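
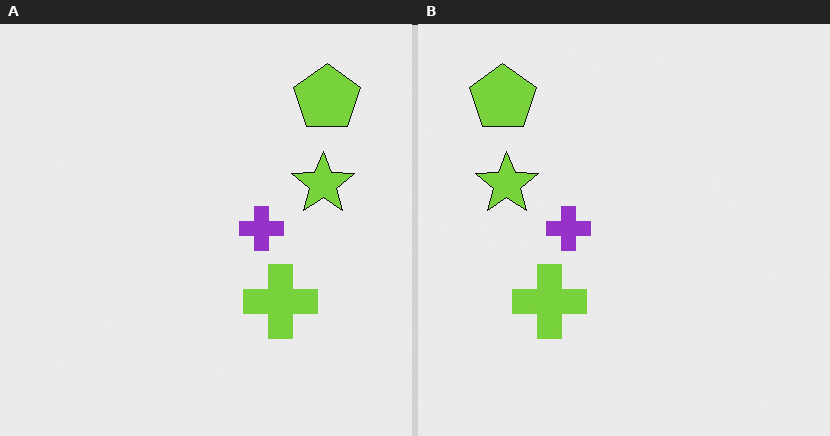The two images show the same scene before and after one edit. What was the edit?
It was flipped horizontally (left ↔ right).

The lime pentagon is in the top-right of the left (A) image and the top-left of the right (B) — shapes on opposite sides of the vertical midline have swapped in a mirror flip.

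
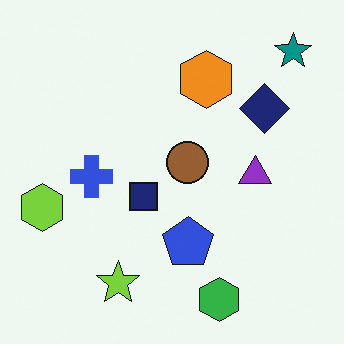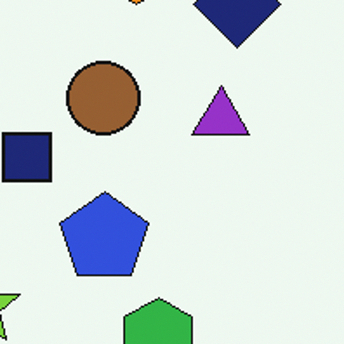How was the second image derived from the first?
The image was cropped to a noticeably smaller region and rescaled.

The visible shapes are larger and the field of view is narrower; shapes near the original edges may be partly or wholly outside the frame — a crop-and-rescale.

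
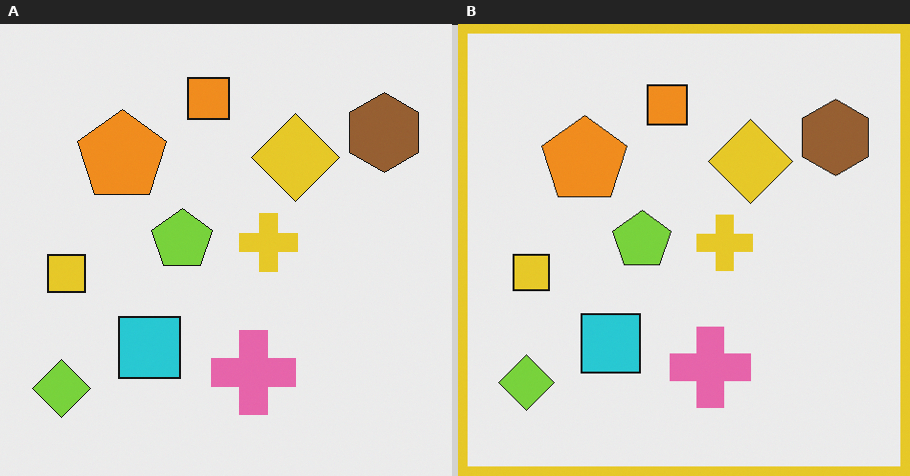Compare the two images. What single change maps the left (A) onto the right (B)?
The right (B) image is the left (A) framed with a yellow border.

A solid yellow frame runs around the edge of the right (B) image, with the content slightly shrunk inside it.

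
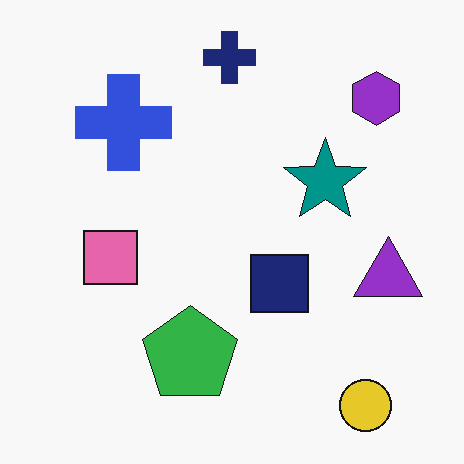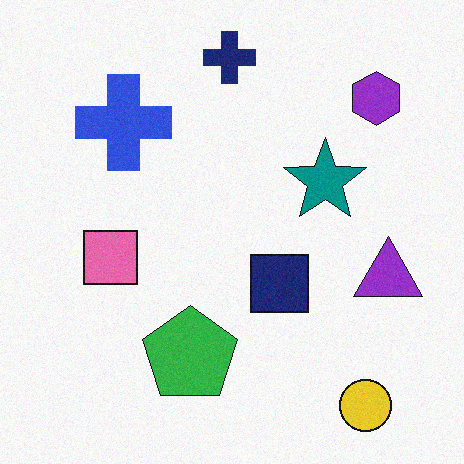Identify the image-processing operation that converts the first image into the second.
The image was degraded with light additive noise.

Random speckle covers the whole image, including the flat background.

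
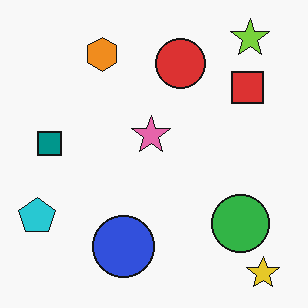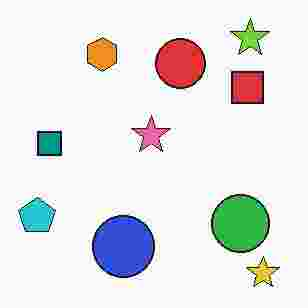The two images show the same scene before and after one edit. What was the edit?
This is the original image degraded with heavy JPEG compression.

Blocky 8×8 compression artifacts appear around shape edges and the flat background shows ringing — characteristic JPEG degradation.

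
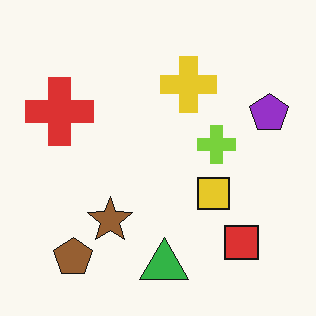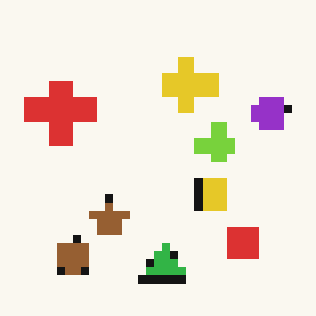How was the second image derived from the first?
The transformation is: moderately pixelated.

Shapes are reduced to large square blocks; fine edges and outlines are lost — a downscale-then-upscale (mosaic) effect.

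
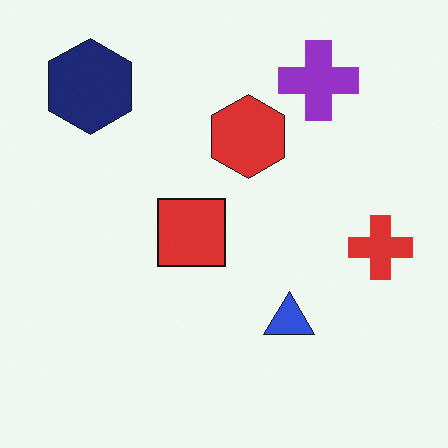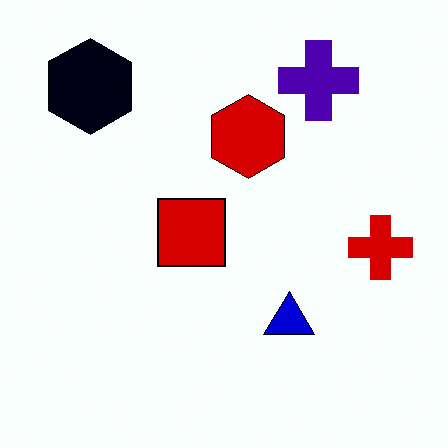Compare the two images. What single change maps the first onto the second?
It was given much higher contrast.

Tones are pushed away from mid-grey across the whole image — a global contrast change.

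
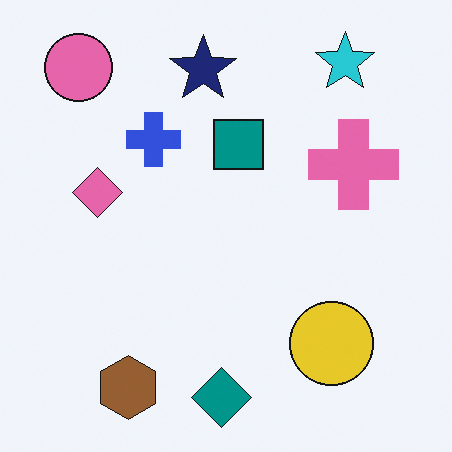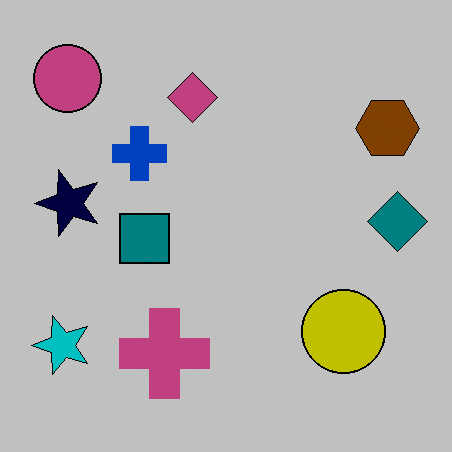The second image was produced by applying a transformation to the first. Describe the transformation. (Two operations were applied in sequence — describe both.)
This is the original image transposed (reflected across the top-left ↔ bottom-right diagonal), then heavily posterized to just a handful of flat colors.

Shapes have swapped their row and column positions — what was in the top-right is now in the bottom-left — a diagonal reflection. Each flat color has snapped to a coarser quantized level — most visibly, the near-white background has dropped to a flat grey.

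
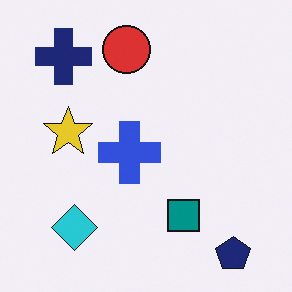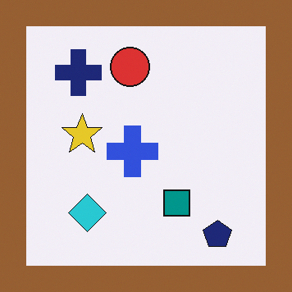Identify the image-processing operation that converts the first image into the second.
The second image is the first framed with a brown border.

A solid brown frame runs around the edge of the second image, with the content slightly shrunk inside it.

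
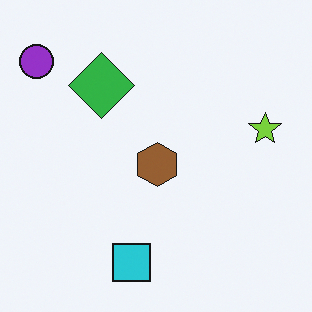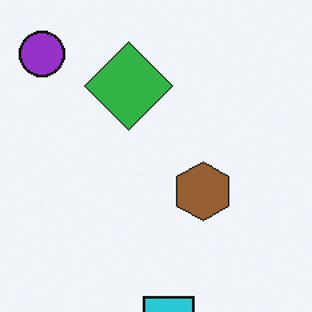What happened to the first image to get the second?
Cropped to a modestly smaller region and rescaled.

The visible shapes are larger and the field of view is narrower; shapes near the original edges may be partly or wholly outside the frame — a crop-and-rescale.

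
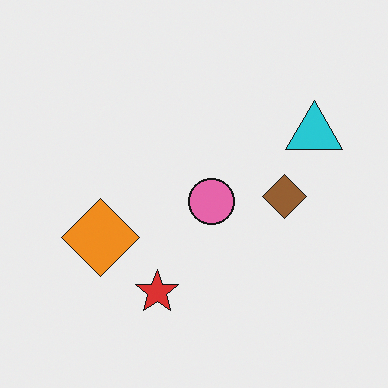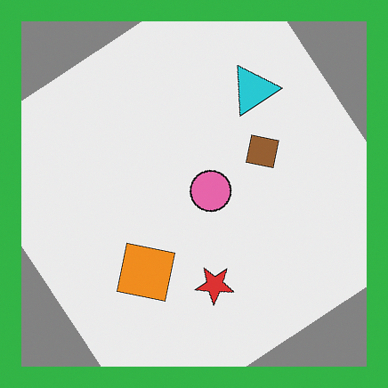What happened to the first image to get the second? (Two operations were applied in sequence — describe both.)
The second image is the first rotated counter-clockwise by a large amount — several tens of degrees, then framed with a green border.

Every shape is tilted by the same angle and the image corners show triangular fill wedges — a whole-image rotation by a non-right angle. A solid green frame runs around the edge of the second image, with the content slightly shrunk inside it.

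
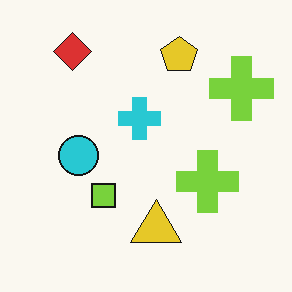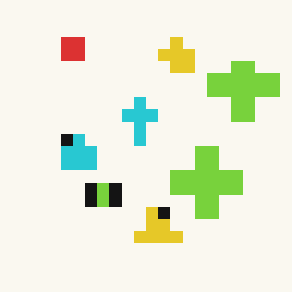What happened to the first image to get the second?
Heavily pixelated into large blocks.

Shapes are reduced to large square blocks; fine edges and outlines are lost — a downscale-then-upscale (mosaic) effect.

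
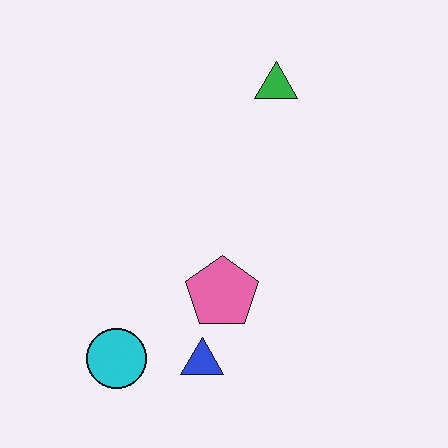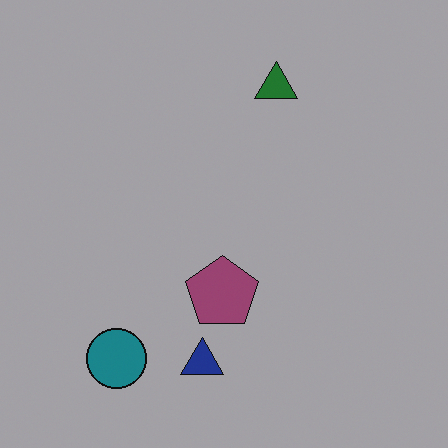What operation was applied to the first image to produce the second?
The image was noticeably darkened.

Every pixel — background and shapes alike — is uniformly darkened.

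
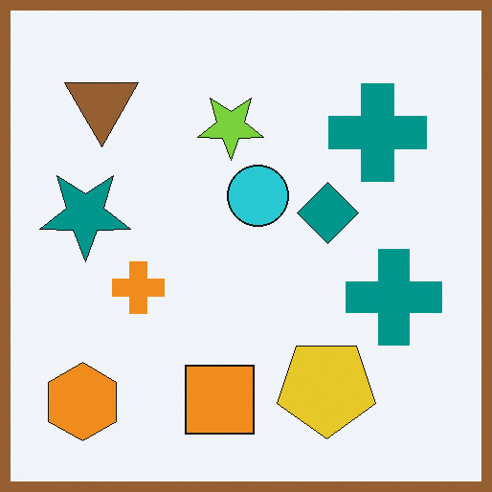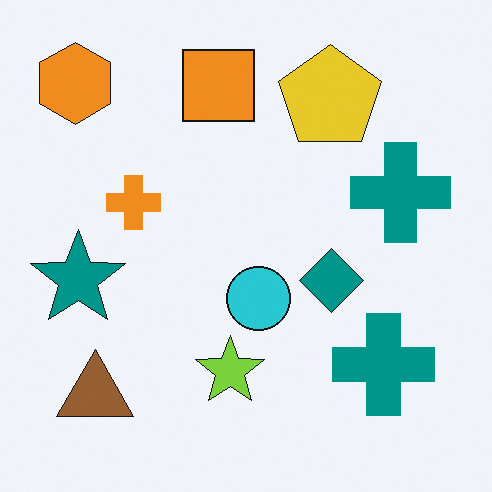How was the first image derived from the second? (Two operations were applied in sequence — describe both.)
Flipped vertically (top ↔ bottom), then framed with a brown border.

The orange hexagon is in the top-left of the second image and the bottom-left of the first — shapes on opposite sides of the horizontal midline have swapped in a mirror flip. A solid brown frame runs around the edge of the first image, with the content slightly shrunk inside it.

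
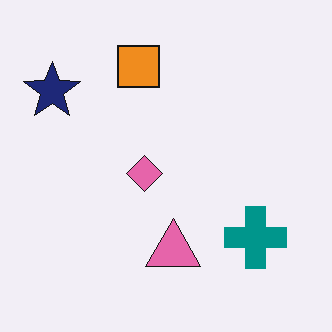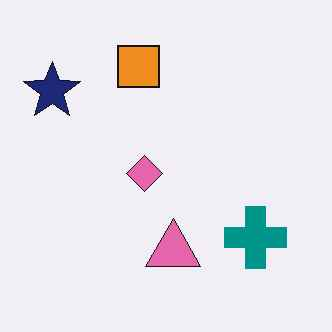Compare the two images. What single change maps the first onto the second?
The image was given moderate JPEG compression.

Blocky 8×8 compression artifacts appear around shape edges and the flat background shows ringing — characteristic JPEG degradation.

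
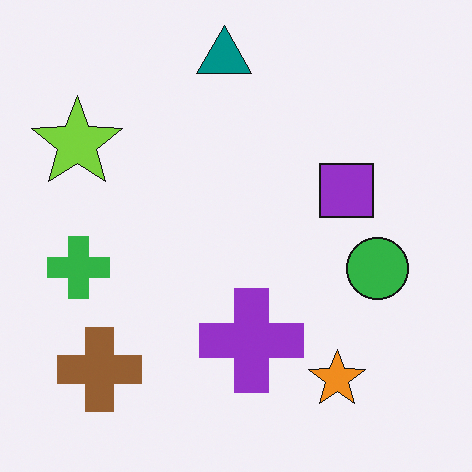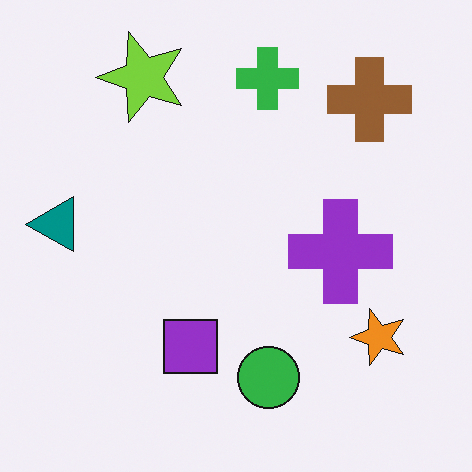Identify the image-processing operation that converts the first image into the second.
This is the original image transposed (reflected across the top-left ↔ bottom-right diagonal).

Shapes have swapped their row and column positions — what was in the top-right is now in the bottom-left — a diagonal reflection.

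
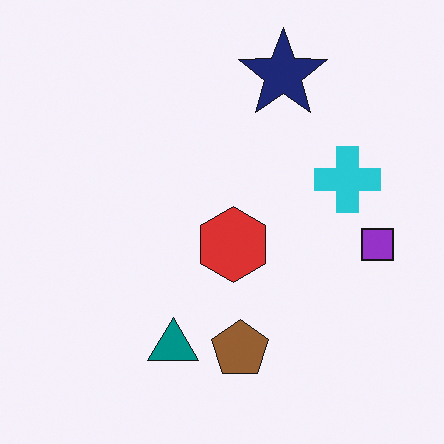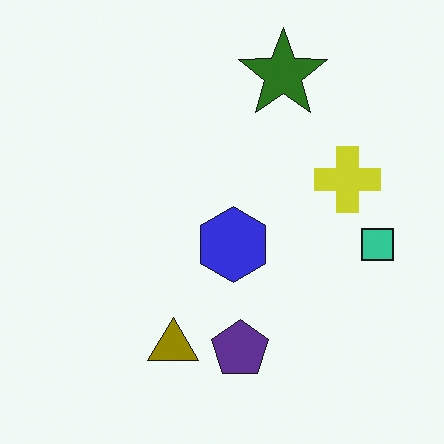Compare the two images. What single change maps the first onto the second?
It was hue-shifted through roughly half the color wheel.

Every shape's color has rotated by the same amount around the hue wheel — a uniform hue shift.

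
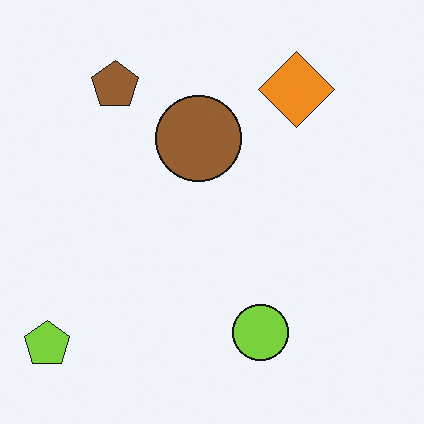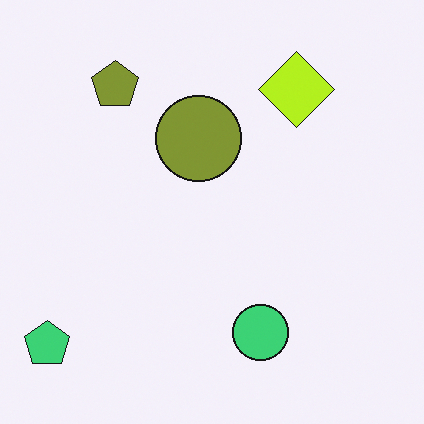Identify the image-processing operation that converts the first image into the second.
The image was hue-shifted slightly.

Every shape's color has rotated by the same amount around the hue wheel — a uniform hue shift.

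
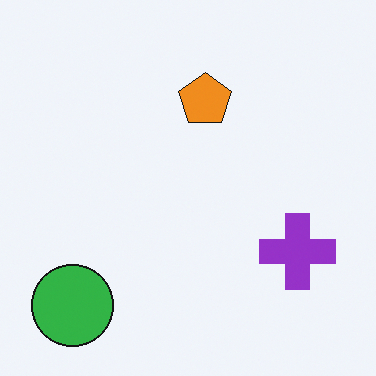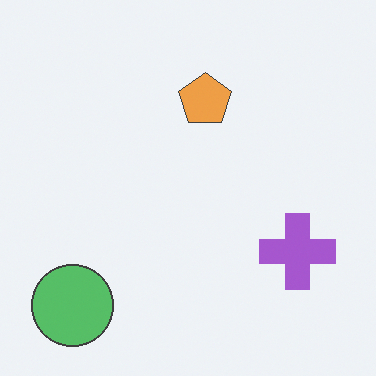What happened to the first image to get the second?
This is the original image given slightly reduced contrast.

Tones are pushed toward mid-grey across the whole image — a global contrast change.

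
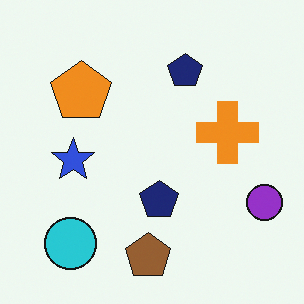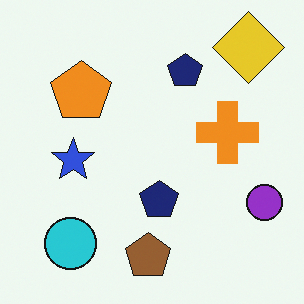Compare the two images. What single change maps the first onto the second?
This is the original image overlaid with an additional yellow diamond.

A yellow diamond appears in the second image that is absent from the first.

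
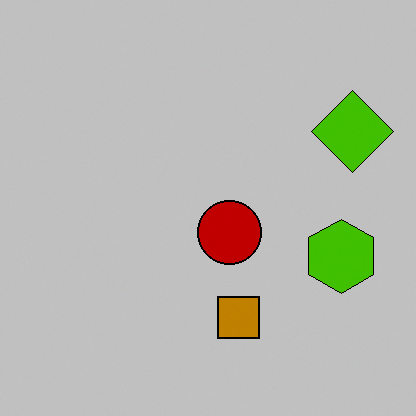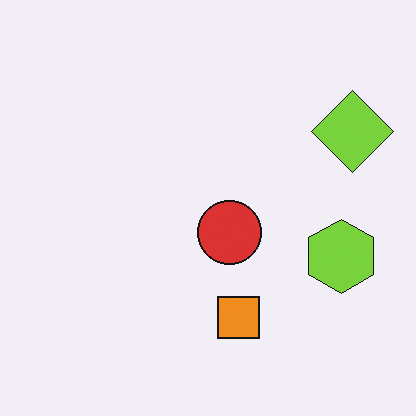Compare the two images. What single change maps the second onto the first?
The first image is the second aggressively posterized.

Each flat color has snapped to a coarser quantized level — most visibly, the near-white background has dropped to a flat grey.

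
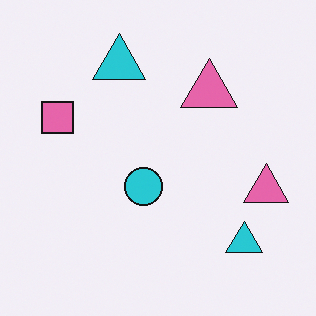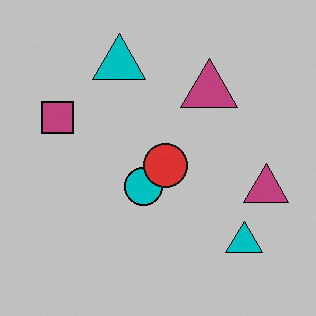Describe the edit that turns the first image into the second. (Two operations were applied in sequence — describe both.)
It was heavily posterized to just a handful of flat colors, then overlaid with an additional red circle.

Each flat color has snapped to a coarser quantized level — most visibly, the near-white background has dropped to a flat grey. A red circle appears in the second image that is absent from the first.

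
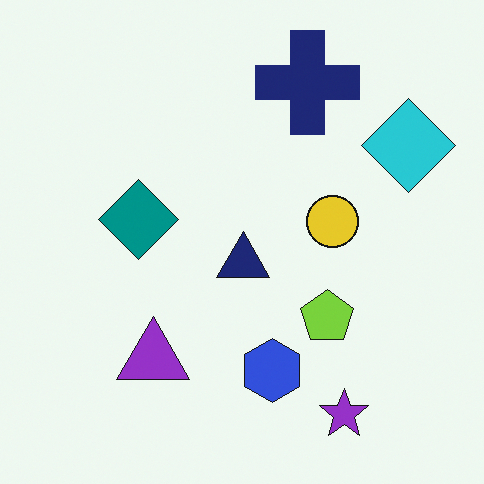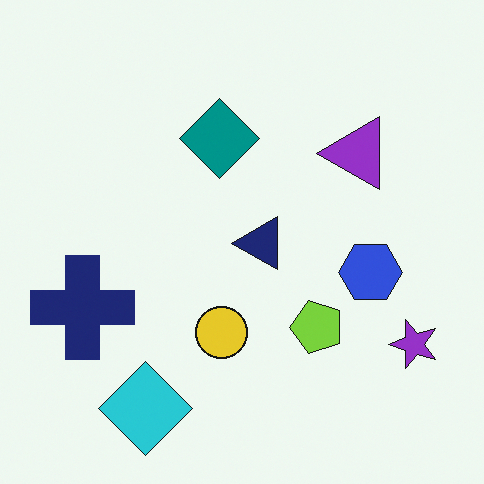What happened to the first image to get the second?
The image was transposed (reflected across the top-left ↔ bottom-right diagonal).

Shapes have swapped their row and column positions — what was in the top-right is now in the bottom-left — a diagonal reflection.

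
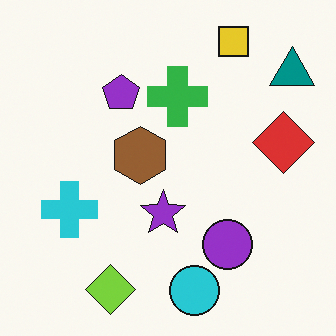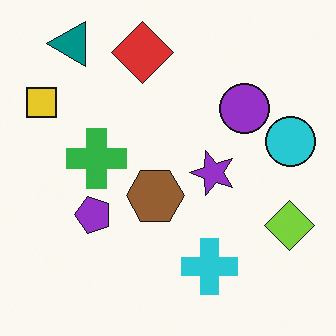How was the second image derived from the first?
The image was rotated 90° counter-clockwise.

The teal triangle sits in the top-right of the first image and the top-left of the second — consistent with a whole-image 90° counter-clockwise rotation.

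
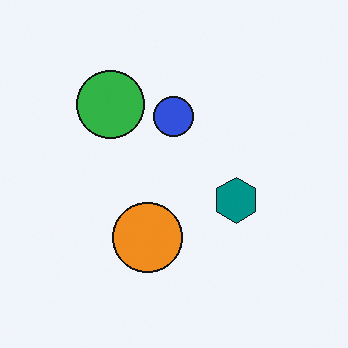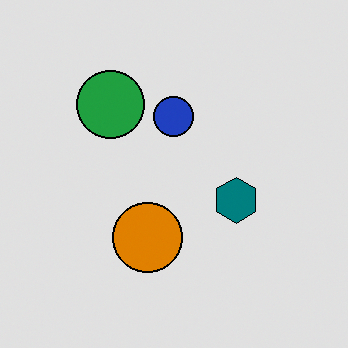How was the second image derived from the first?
The image was moderately posterized.

Each flat color has snapped to a coarser quantized level — most visibly, the near-white background has dropped to a flat grey.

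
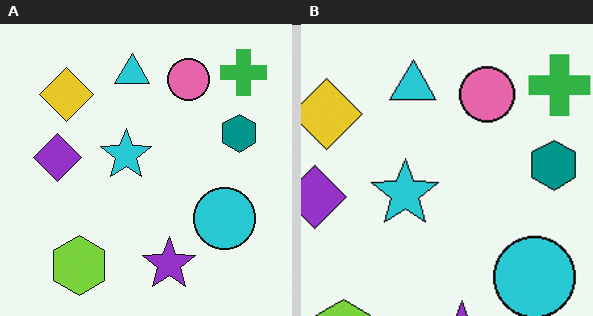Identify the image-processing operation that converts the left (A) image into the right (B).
It was cropped slightly and scaled back up.

The visible shapes are larger and the field of view is narrower; shapes near the original edges may be partly or wholly outside the frame — a crop-and-rescale.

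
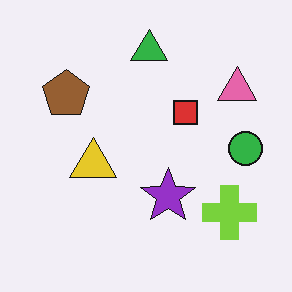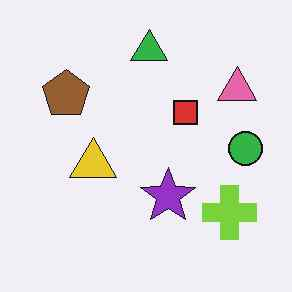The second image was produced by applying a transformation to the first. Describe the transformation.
The second image is the first JPEG-compressed with visible artifacts.

Blocky 8×8 compression artifacts appear around shape edges and the flat background shows ringing — characteristic JPEG degradation.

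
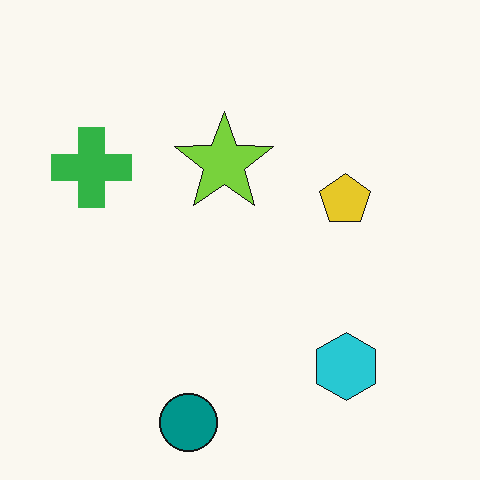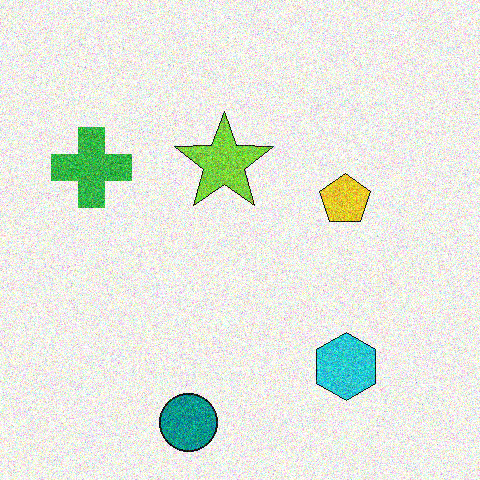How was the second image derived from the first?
It was degraded with heavy additive noise.

Random speckle covers the whole image, including the flat background.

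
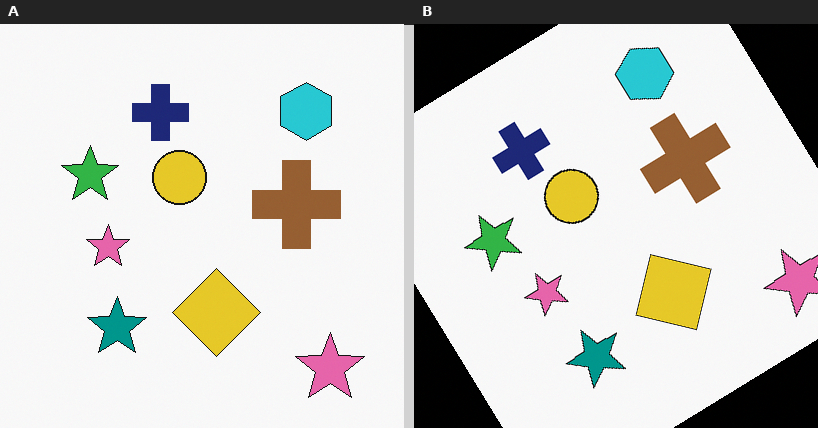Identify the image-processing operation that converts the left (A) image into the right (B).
It was rotated counter-clockwise by a large amount — several tens of degrees.

Every shape is tilted by the same angle and the image corners show triangular fill wedges — a whole-image rotation by a non-right angle.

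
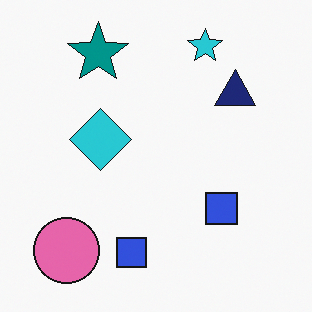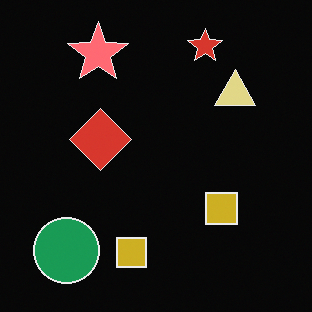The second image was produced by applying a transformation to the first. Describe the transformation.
The transformation is: color-inverted (negative).

The light background has become dark and every shape's color is its complement — a photographic negative.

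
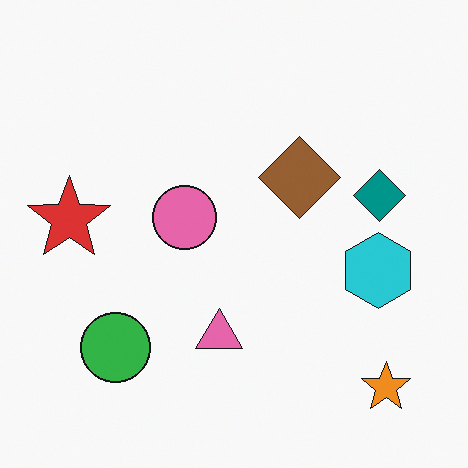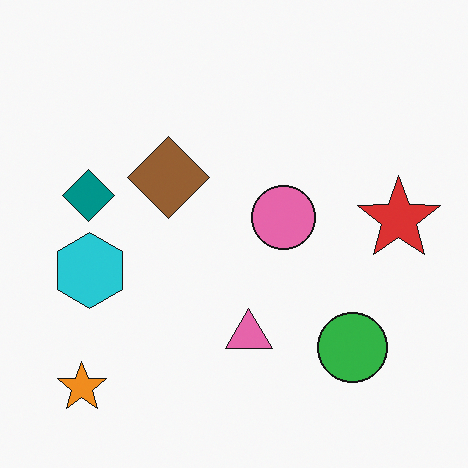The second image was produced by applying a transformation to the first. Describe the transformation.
The transformation is: flipped horizontally (left ↔ right).

The red star is in the left of the first image and the right of the second — shapes on opposite sides of the vertical midline have swapped in a mirror flip.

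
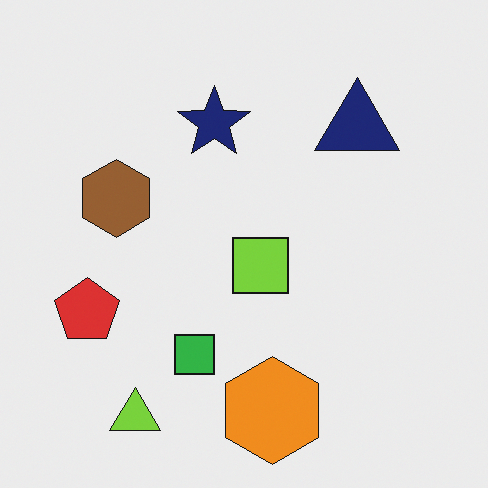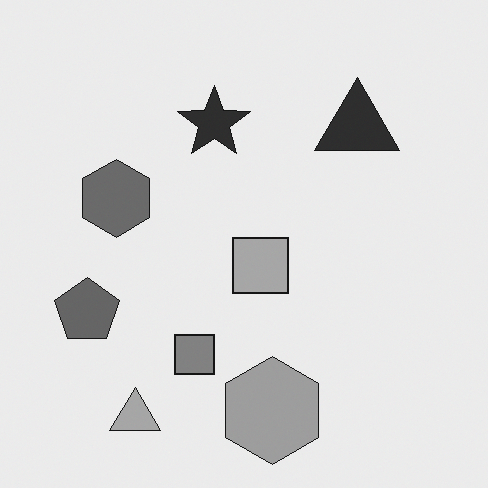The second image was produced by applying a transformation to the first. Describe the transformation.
The second image is the first converted to grayscale.

All color is removed — every shape is now a shade of grey.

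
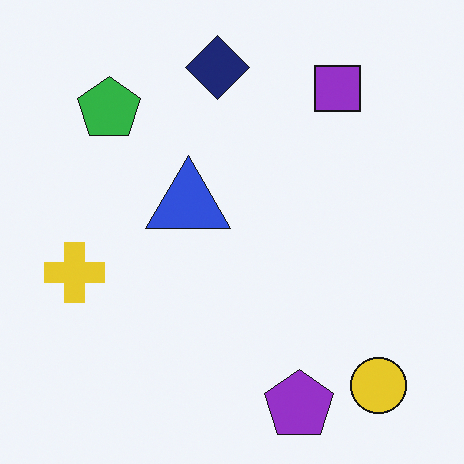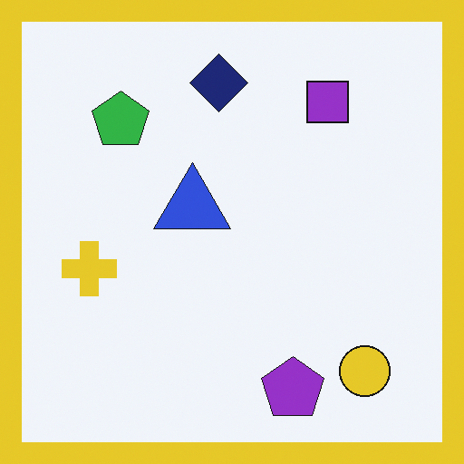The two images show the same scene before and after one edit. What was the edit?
The transformation is: framed with a yellow border.

A solid yellow frame runs around the edge of the second image, with the content slightly shrunk inside it.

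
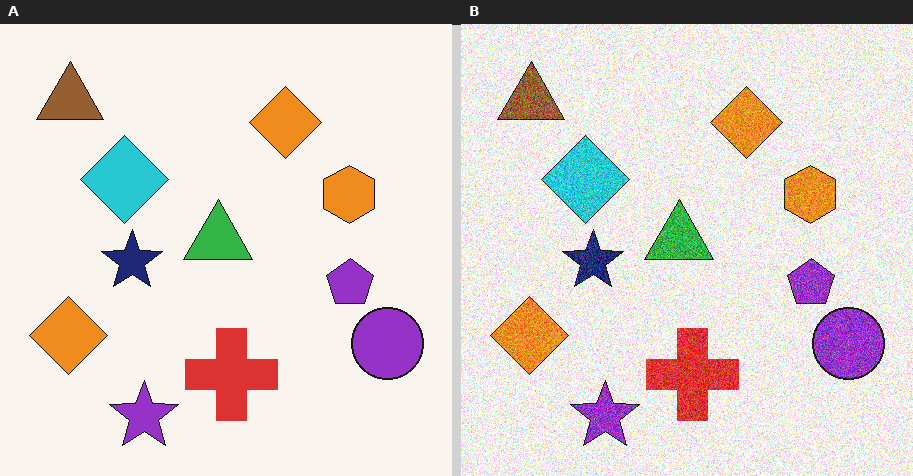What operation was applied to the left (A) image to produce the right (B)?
It was degraded with a thick layer of grain.

Random speckle covers the whole image, including the flat background.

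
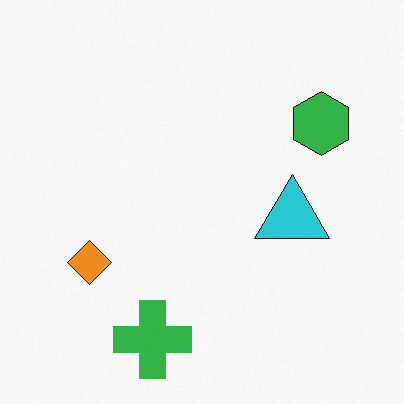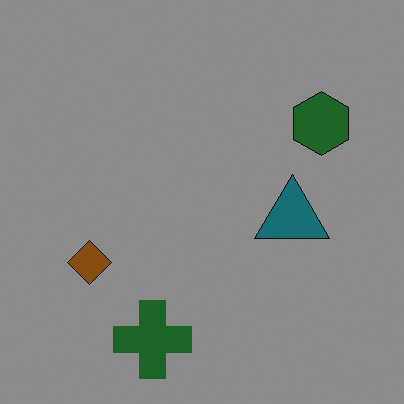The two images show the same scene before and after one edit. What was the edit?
Substantially darkened.

Every pixel — background and shapes alike — is uniformly darkened.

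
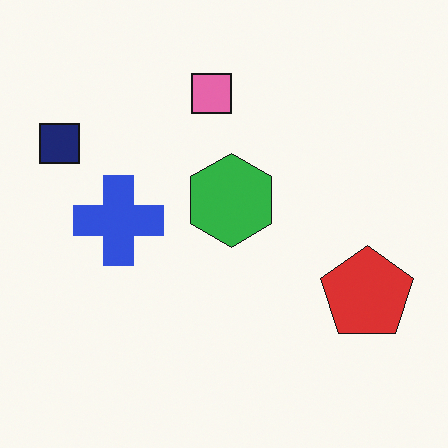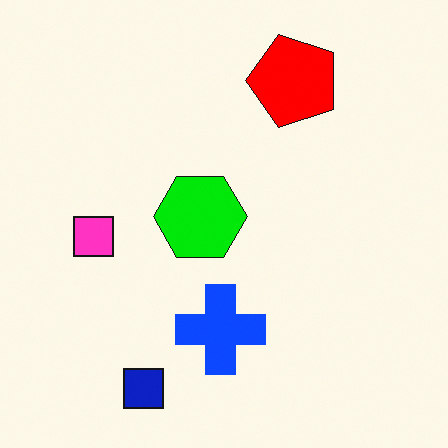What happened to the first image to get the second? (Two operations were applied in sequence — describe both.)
The second image is the first heavily oversaturated, then rotated 90° counter-clockwise.

All colors are more vivid — a global saturation change. The navy square sits in the top-left of the first image and the bottom-left of the second — consistent with a whole-image 90° counter-clockwise rotation.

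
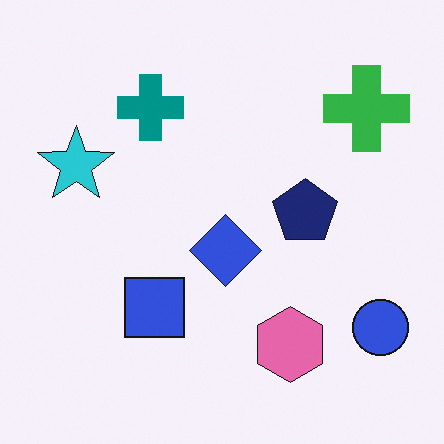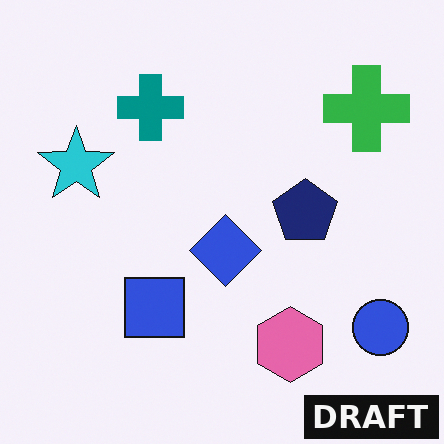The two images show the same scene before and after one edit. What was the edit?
The second image is the first watermarked with the text "DRAFT" in the lower-right corner.

A dark label reading "DRAFT" appears in the lower-right corner.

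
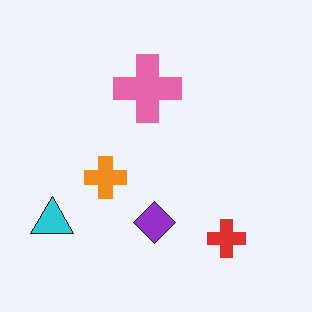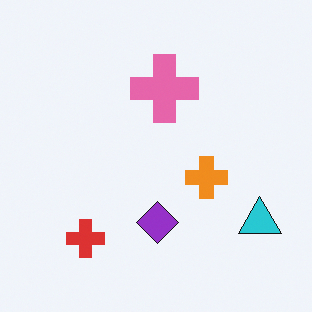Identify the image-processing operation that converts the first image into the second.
The second image is the first flipped horizontally (left ↔ right).

The cyan triangle is in the bottom-left of the first image and the bottom-right of the second — shapes on opposite sides of the vertical midline have swapped in a mirror flip.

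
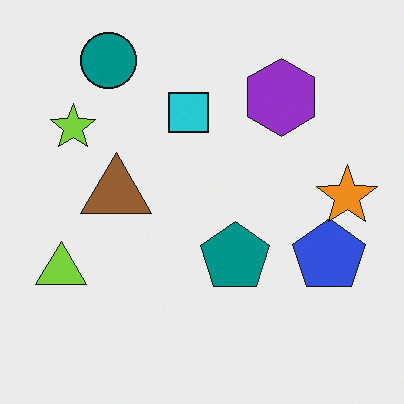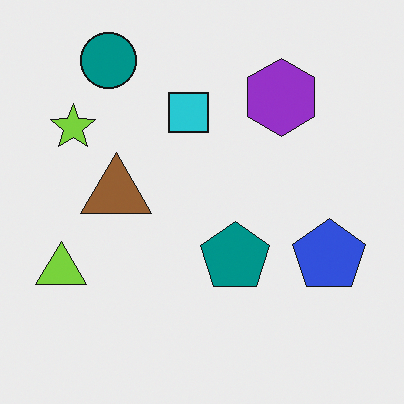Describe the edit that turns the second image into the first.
It was overlaid with an additional orange star.

An orange star appears in the first image that is absent from the second.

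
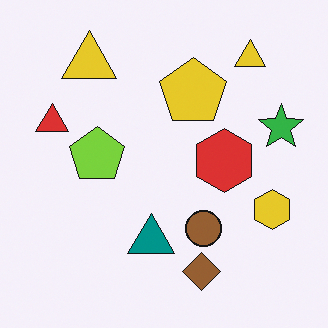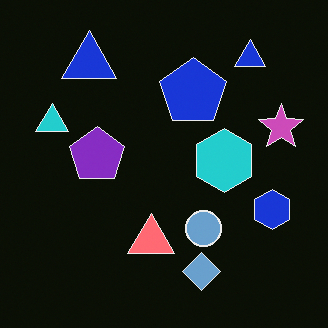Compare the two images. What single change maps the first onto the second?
Color-inverted (negative).

The light background has become dark and every shape's color is its complement — a photographic negative.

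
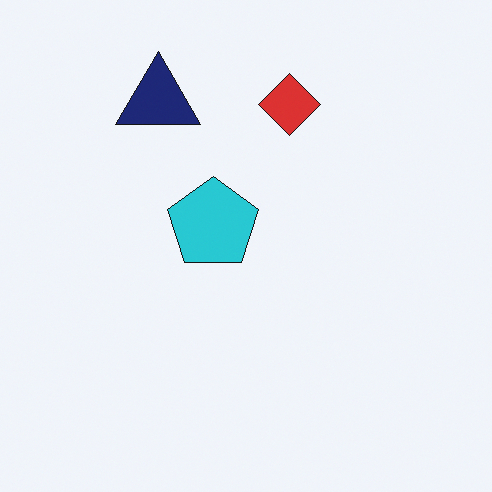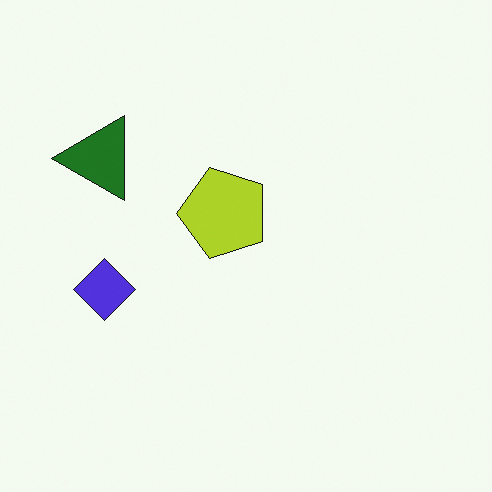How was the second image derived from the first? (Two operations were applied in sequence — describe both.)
The image was hue-shifted by a large amount, then transposed (reflected across the top-left ↔ bottom-right diagonal).

Every shape's color has rotated by the same amount around the hue wheel — a uniform hue shift. Shapes have swapped their row and column positions — what was in the top-right is now in the bottom-left — a diagonal reflection.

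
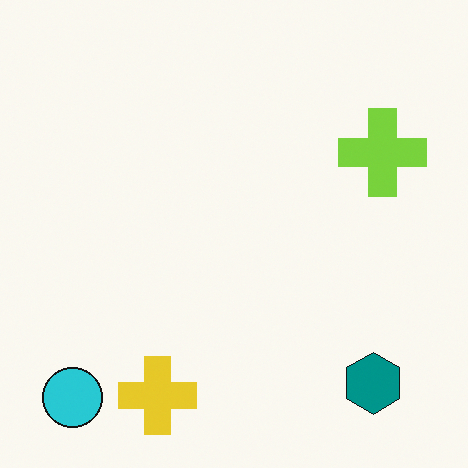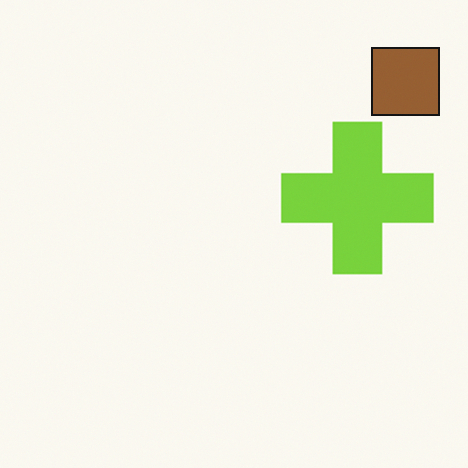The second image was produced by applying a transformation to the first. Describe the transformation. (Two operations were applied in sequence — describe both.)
The second image is the first cropped to a noticeably smaller region and rescaled, then overlaid with an additional brown square.

The visible shapes are larger and the field of view is narrower; shapes near the original edges may be partly or wholly outside the frame — a crop-and-rescale. A brown square appears in the second image that is absent from the first.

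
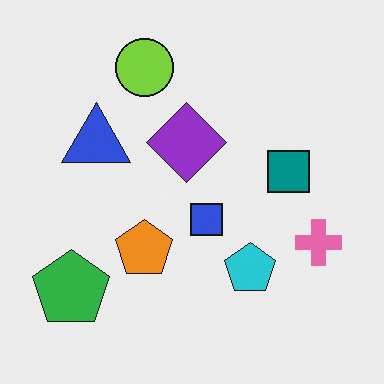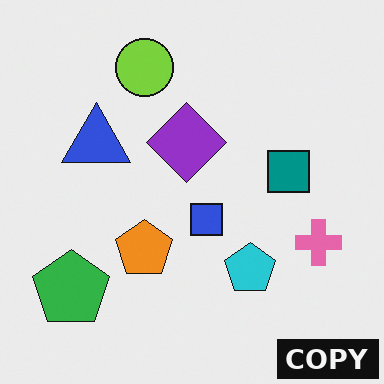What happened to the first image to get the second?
The transformation is: watermarked with the text "COPY" in the lower-right corner.

A dark label reading "COPY" appears in the lower-right corner.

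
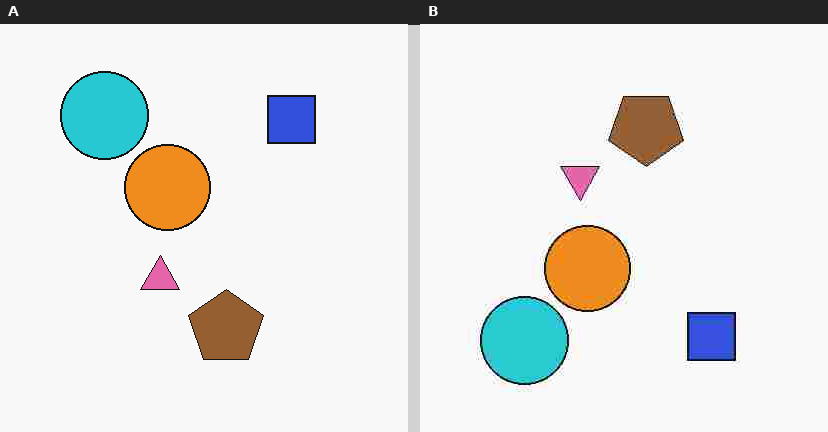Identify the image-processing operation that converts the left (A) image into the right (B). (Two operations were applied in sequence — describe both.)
The right (B) image is the left (A) flipped vertically (top ↔ bottom), then degraded with heavy JPEG compression.

The cyan circle is in the top-left of the left (A) image and the bottom-left of the right (B) — shapes on opposite sides of the horizontal midline have swapped in a mirror flip. Blocky 8×8 compression artifacts appear around shape edges and the flat background shows ringing — characteristic JPEG degradation.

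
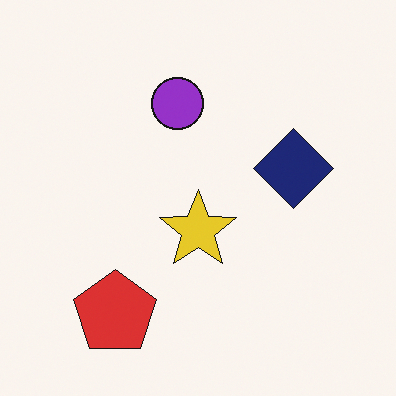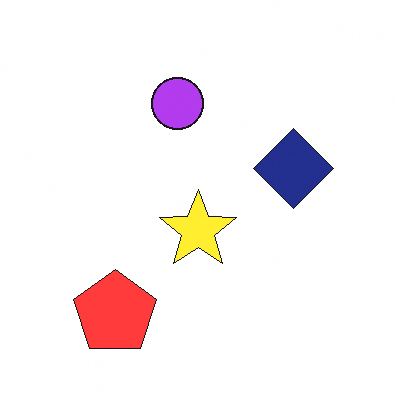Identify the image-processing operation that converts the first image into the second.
The image was slightly brightened.

Every pixel — background and shapes alike — is uniformly brightened.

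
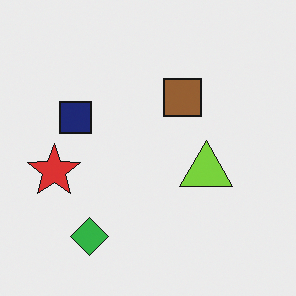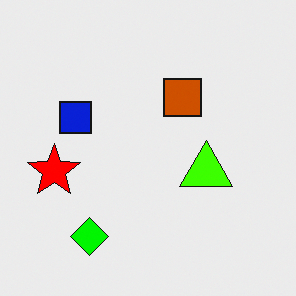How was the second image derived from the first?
It was heavily oversaturated.

All colors are more vivid — a global saturation change.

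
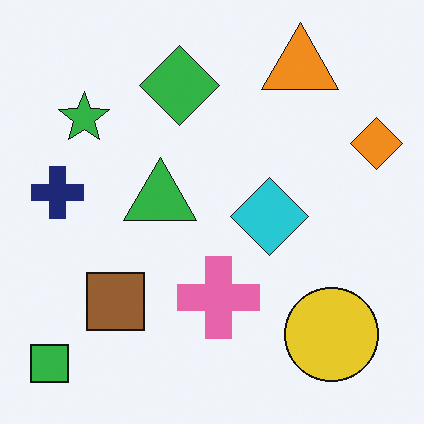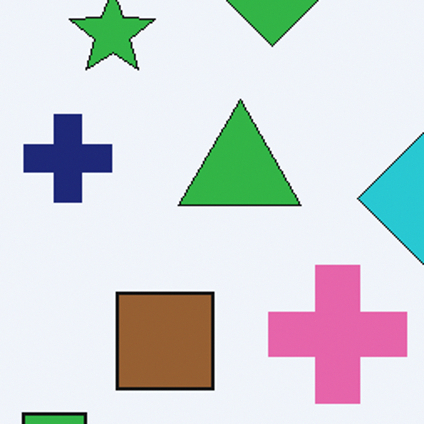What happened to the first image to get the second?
Cropped tightly and scaled back up.

The visible shapes are larger and the field of view is narrower; shapes near the original edges may be partly or wholly outside the frame — a crop-and-rescale.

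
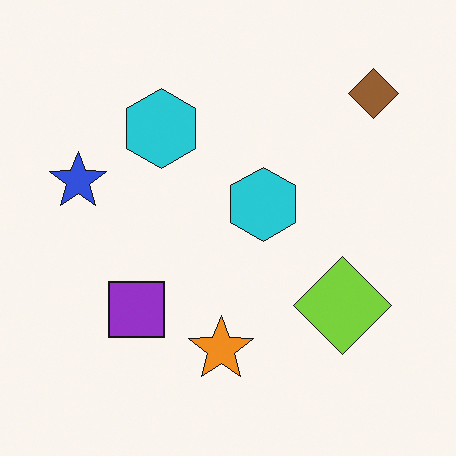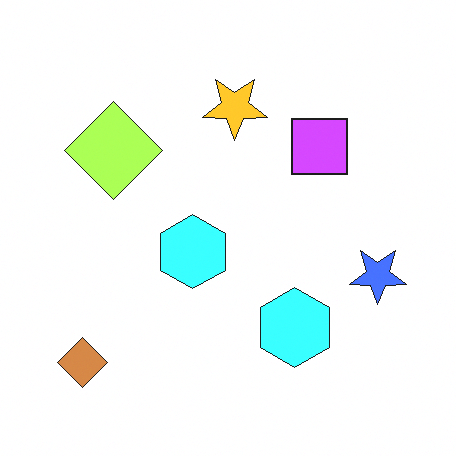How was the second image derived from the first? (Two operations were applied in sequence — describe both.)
It was substantially brightened, then rotated 180°.

Every pixel — background and shapes alike — is uniformly brightened. The brown diamond sits in the top-right of the first image and the bottom-left of the second — consistent with a whole-image 180° rotation.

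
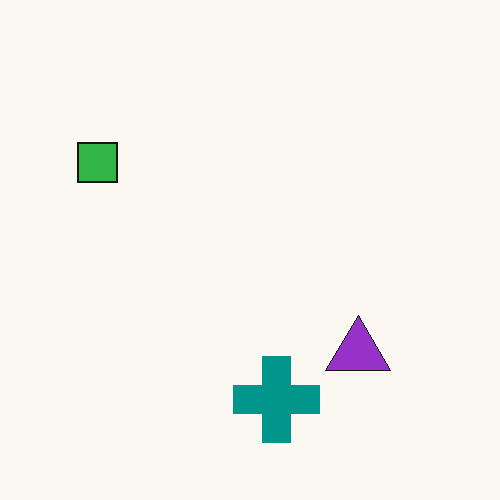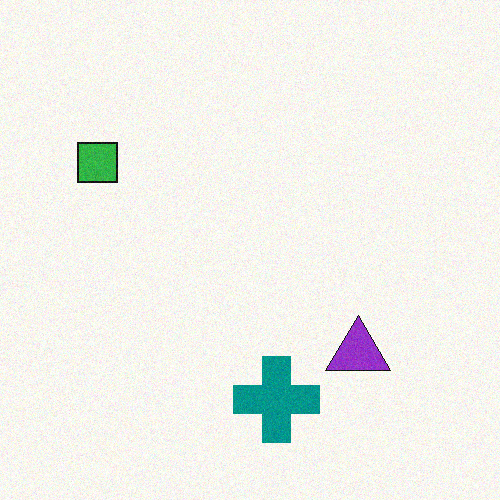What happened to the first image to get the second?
This is the original image degraded with subtle gaussian noise.

Random speckle covers the whole image, including the flat background.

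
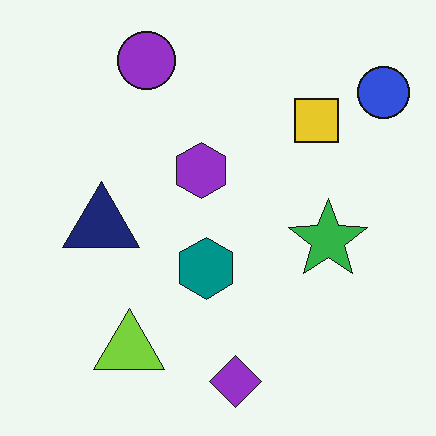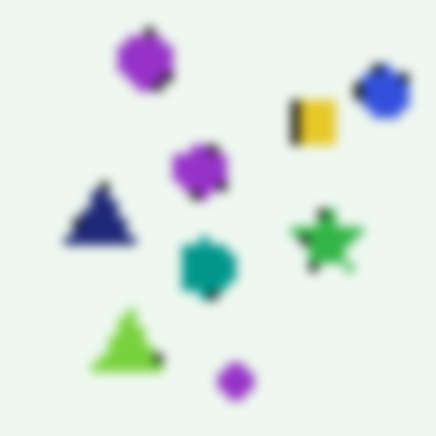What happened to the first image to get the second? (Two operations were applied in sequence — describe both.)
The transformation is: heavily pixelated into large blocks, then strongly gaussian-blurred.

Shapes are reduced to large square blocks; fine edges and outlines are lost — a downscale-then-upscale (mosaic) effect. Shape edges and outlines are uniformly softened across the whole image.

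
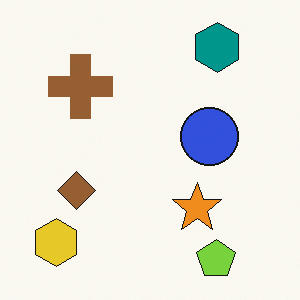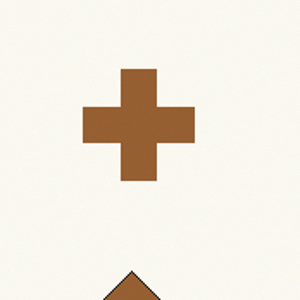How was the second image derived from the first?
It was cropped to a noticeably smaller region and rescaled.

The visible shapes are larger and the field of view is narrower; shapes near the original edges may be partly or wholly outside the frame — a crop-and-rescale.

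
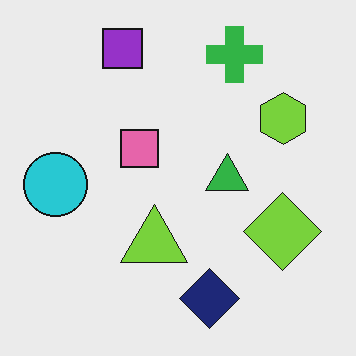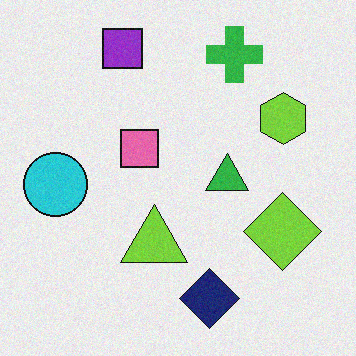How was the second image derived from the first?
Degraded with light additive noise.

Random speckle covers the whole image, including the flat background.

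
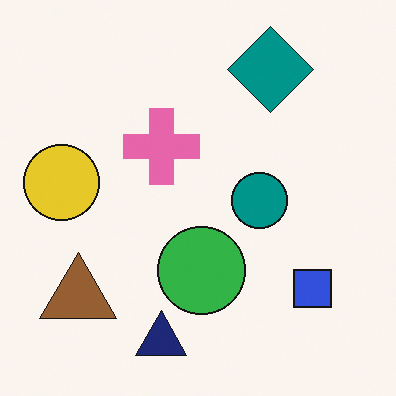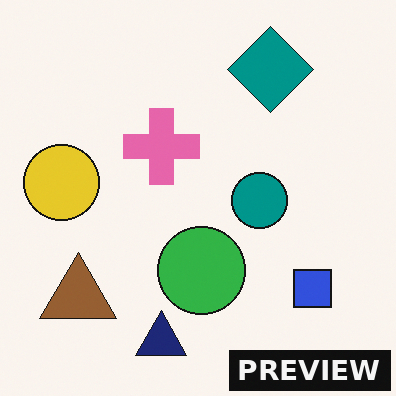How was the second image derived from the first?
The second image is the first watermarked with the text "PREVIEW" in the lower-right corner.

A dark label reading "PREVIEW" appears in the lower-right corner.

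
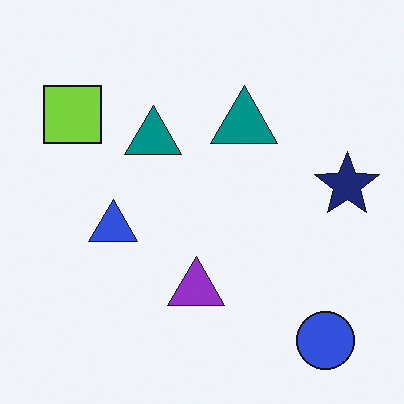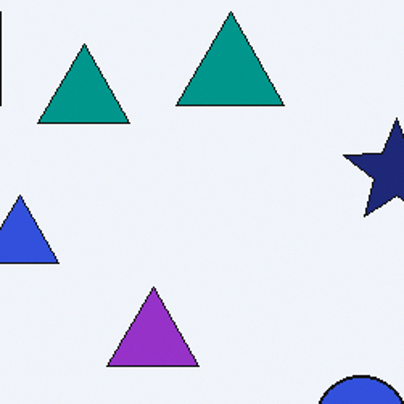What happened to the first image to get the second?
It was cropped to a modestly smaller region and rescaled.

The visible shapes are larger and the field of view is narrower; shapes near the original edges may be partly or wholly outside the frame — a crop-and-rescale.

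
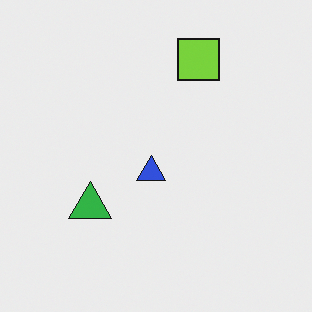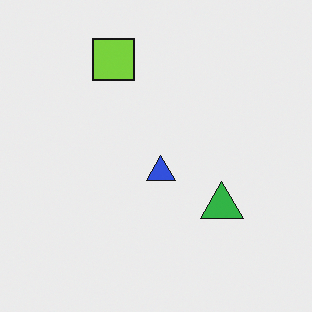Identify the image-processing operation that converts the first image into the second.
The transformation is: flipped horizontally (left ↔ right).

The green triangle is in the left of the first image and the right of the second — shapes on opposite sides of the vertical midline have swapped in a mirror flip.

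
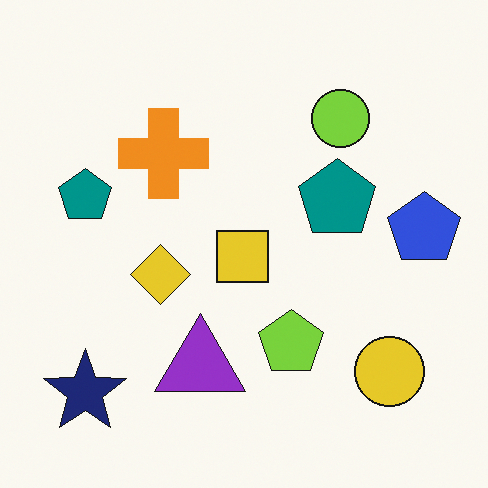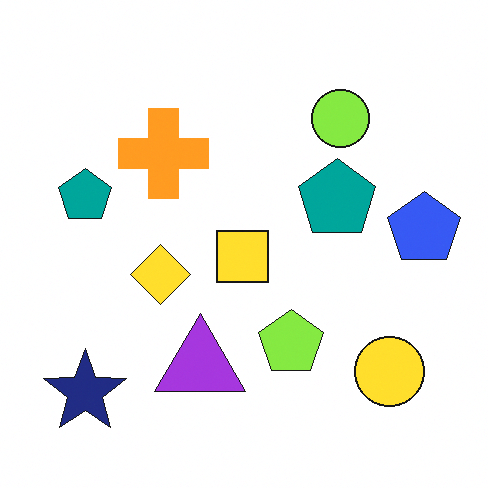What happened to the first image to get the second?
The image was brightened a little.

Every pixel — background and shapes alike — is uniformly brightened.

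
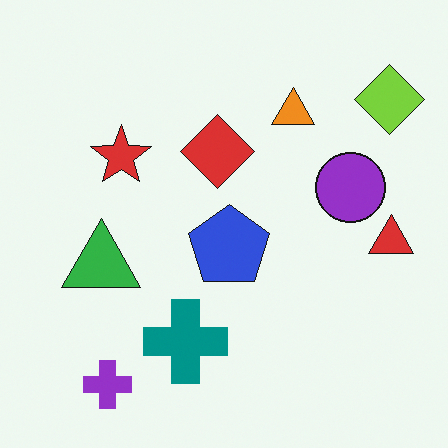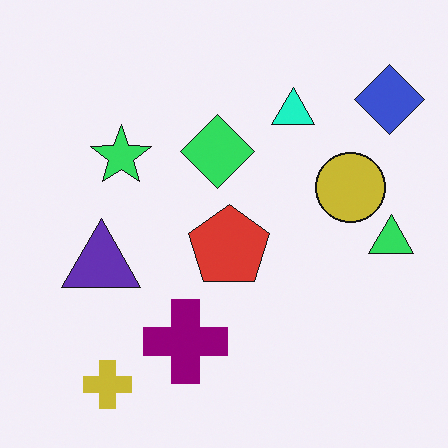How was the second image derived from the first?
The second image is the first hue-shifted noticeably.

Every shape's color has rotated by the same amount around the hue wheel — a uniform hue shift.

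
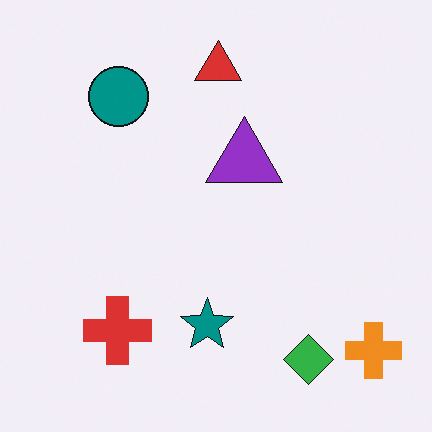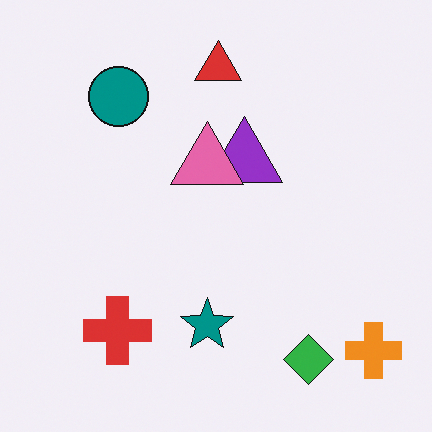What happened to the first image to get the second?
The transformation is: overlaid with an additional pink triangle.

A pink triangle appears in the second image that is absent from the first.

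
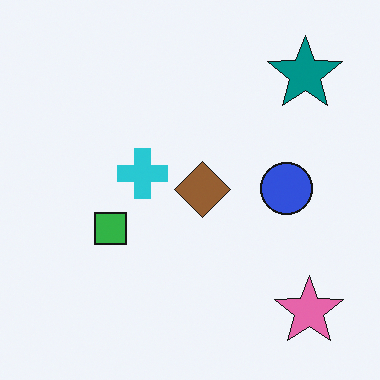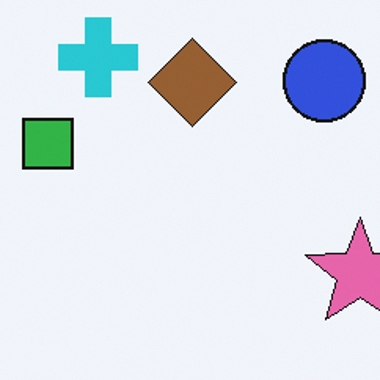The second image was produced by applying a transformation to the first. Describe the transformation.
The image was cropped to a modestly smaller region and rescaled.

The visible shapes are larger and the field of view is narrower; shapes near the original edges may be partly or wholly outside the frame — a crop-and-rescale.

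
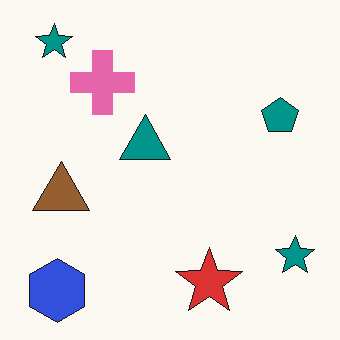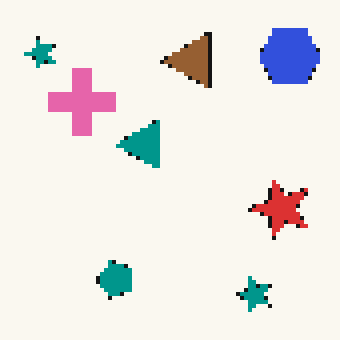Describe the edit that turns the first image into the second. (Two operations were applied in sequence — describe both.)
The transformation is: lightly pixelated (a mild mosaic effect), then transposed (reflected across the top-left ↔ bottom-right diagonal).

Shapes are reduced to large square blocks; fine edges and outlines are lost — a downscale-then-upscale (mosaic) effect. Shapes have swapped their row and column positions — what was in the top-right is now in the bottom-left — a diagonal reflection.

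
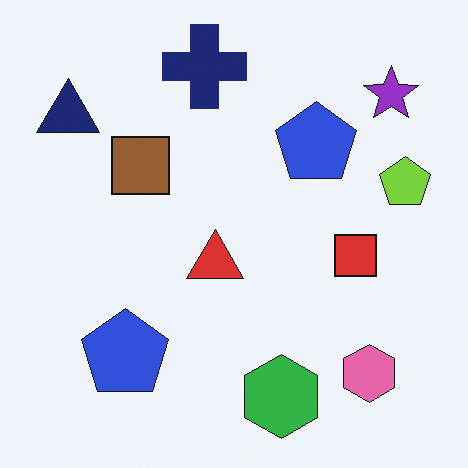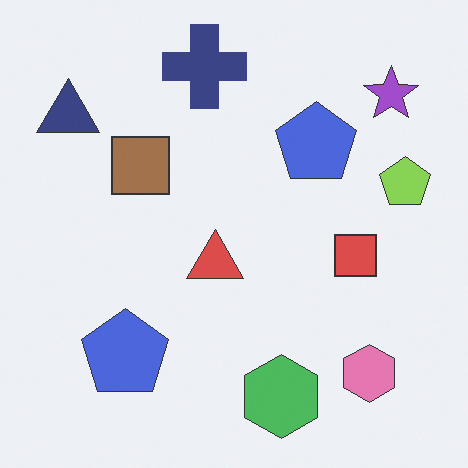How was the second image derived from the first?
The image was given slightly reduced contrast.

Tones are pushed toward mid-grey across the whole image — a global contrast change.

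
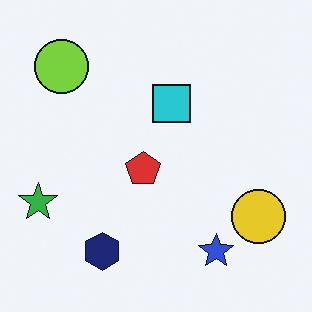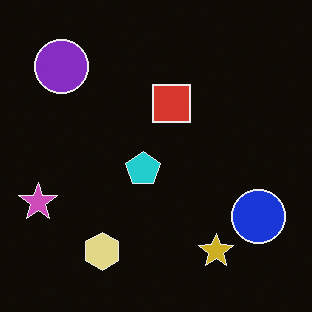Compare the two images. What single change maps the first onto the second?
The second image is the first color-inverted (negative).

The light background has become dark and every shape's color is its complement — a photographic negative.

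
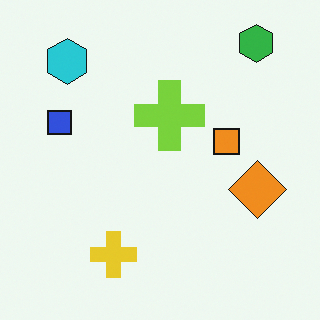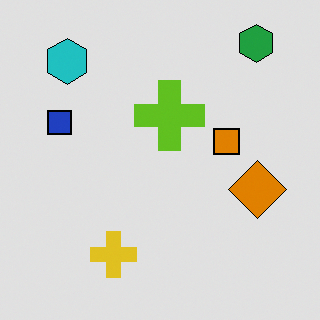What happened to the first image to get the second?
It was posterized to a reduced palette.

Each flat color has snapped to a coarser quantized level — most visibly, the near-white background has dropped to a flat grey.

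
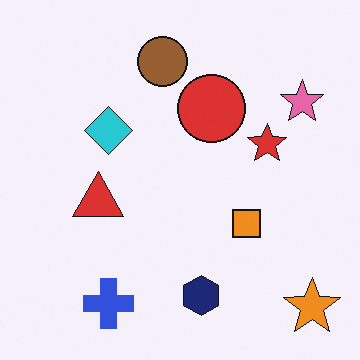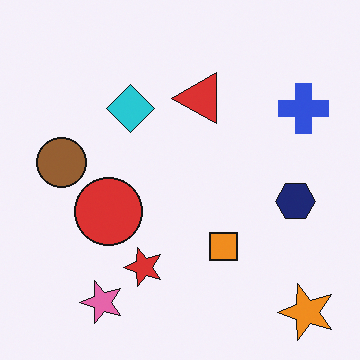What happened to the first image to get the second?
The second image is the first transposed (reflected across the top-left ↔ bottom-right diagonal).

Shapes have swapped their row and column positions — what was in the top-right is now in the bottom-left — a diagonal reflection.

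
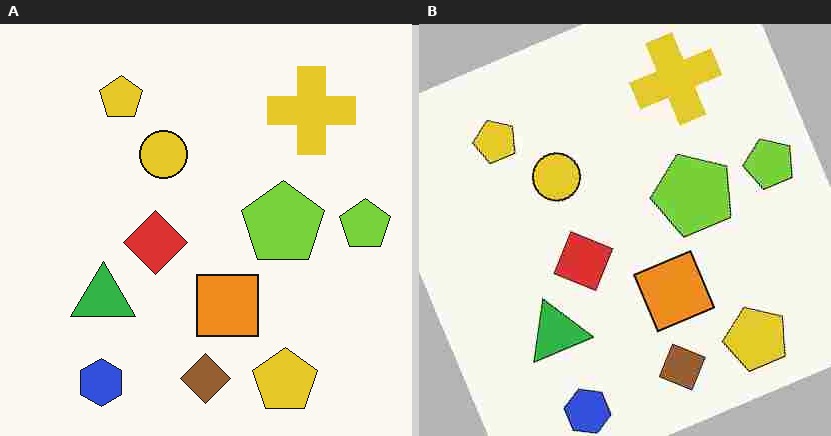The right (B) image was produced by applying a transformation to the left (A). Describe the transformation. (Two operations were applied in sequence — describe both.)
The image was rotated counter-clockwise by a clearly visible amount, then heavily JPEG-compressed with obvious blocking artifacts.

Every shape is tilted by the same angle and the image corners show triangular fill wedges — a whole-image rotation by a non-right angle. Blocky 8×8 compression artifacts appear around shape edges and the flat background shows ringing — characteristic JPEG degradation.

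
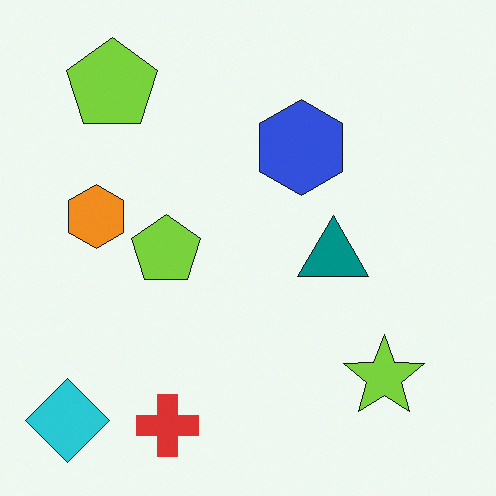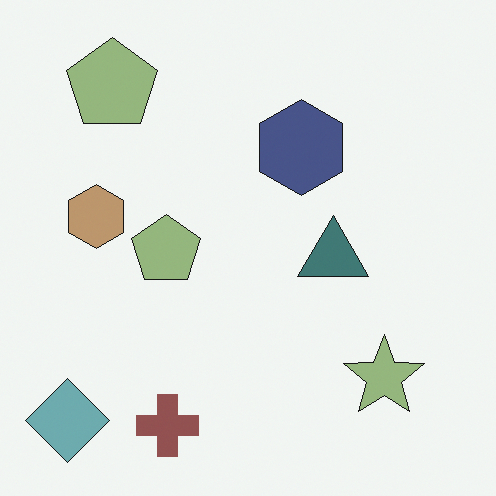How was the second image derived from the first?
The image was heavily desaturated.

All colors are more muted and greyish — a global saturation change.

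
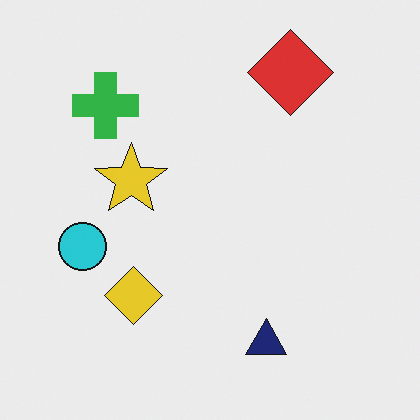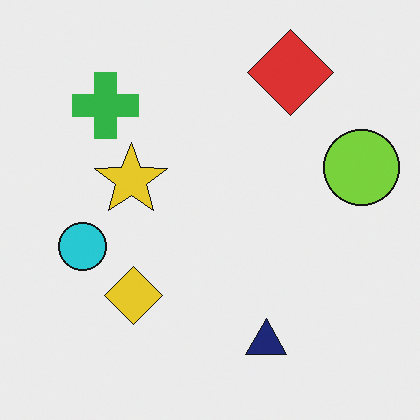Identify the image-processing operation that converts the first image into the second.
Overlaid with an additional lime circle.

A lime circle appears in the second image that is absent from the first.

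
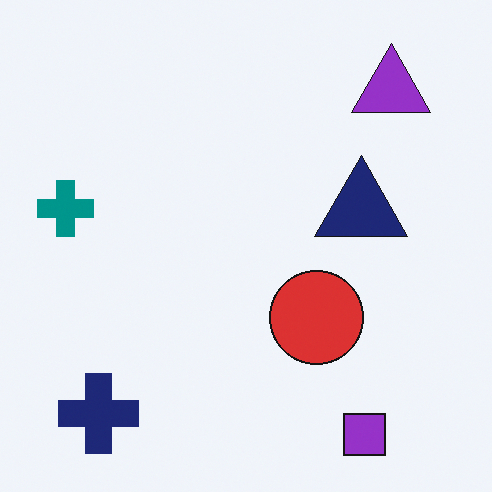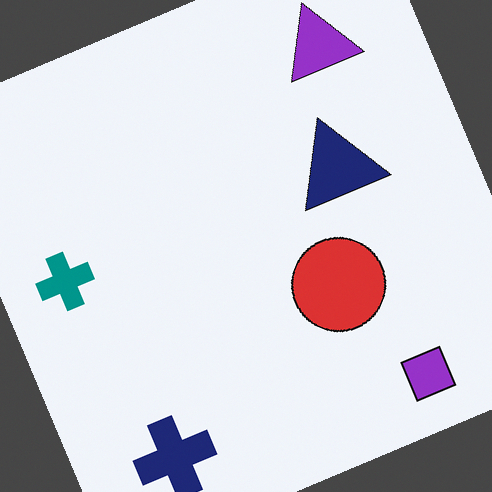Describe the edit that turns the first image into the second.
Rotated counter-clockwise by a clearly visible amount.

Every shape is tilted by the same angle and the image corners show triangular fill wedges — a whole-image rotation by a non-right angle.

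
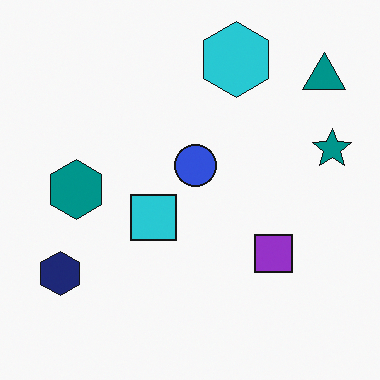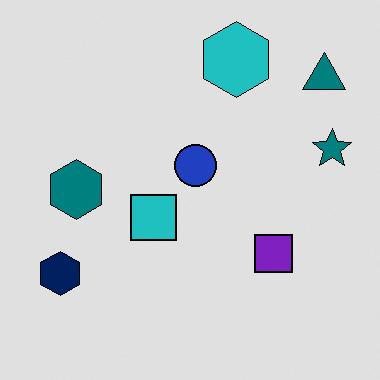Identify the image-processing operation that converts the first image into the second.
The image was posterized to a reduced palette.

Each flat color has snapped to a coarser quantized level — most visibly, the near-white background has dropped to a flat grey.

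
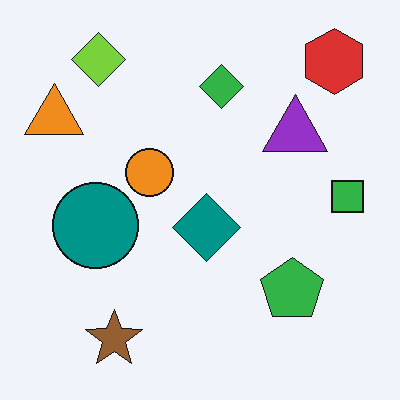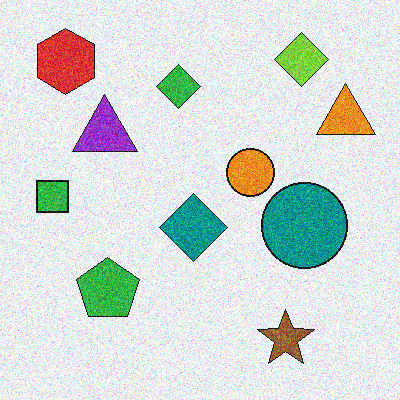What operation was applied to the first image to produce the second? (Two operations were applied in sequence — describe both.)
Degraded with visible gaussian noise, then flipped horizontally (left ↔ right).

Random speckle covers the whole image, including the flat background. The green square is in the right of the first image and the left of the second — shapes on opposite sides of the vertical midline have swapped in a mirror flip.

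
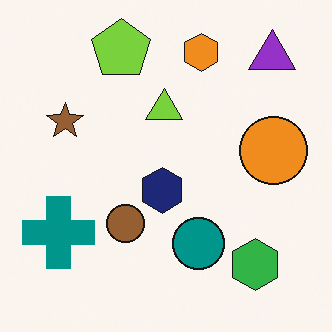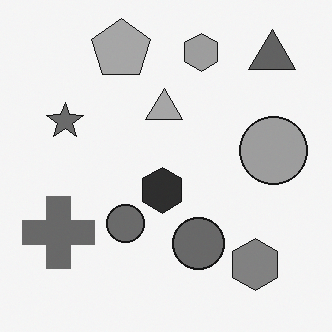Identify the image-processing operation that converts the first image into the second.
This is the original image converted to grayscale.

All color is removed — every shape is now a shade of grey.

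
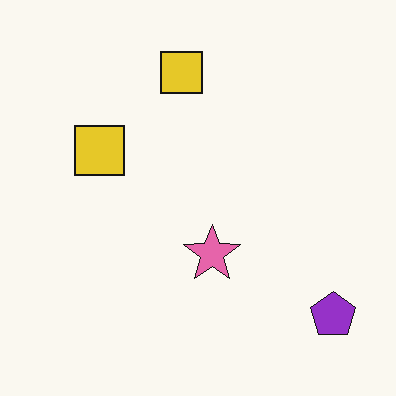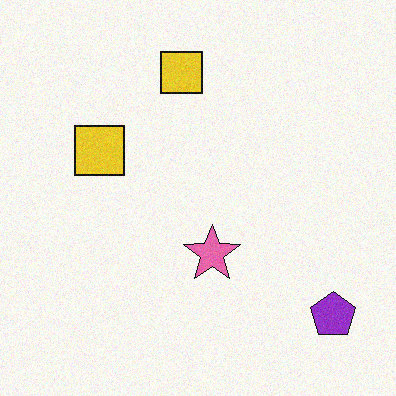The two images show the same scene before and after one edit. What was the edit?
The image was degraded with light additive noise.

Random speckle covers the whole image, including the flat background.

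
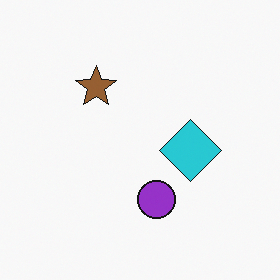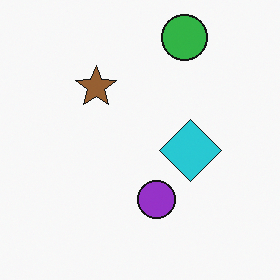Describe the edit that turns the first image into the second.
Overlaid with an additional green circle.

A green circle appears in the second image that is absent from the first.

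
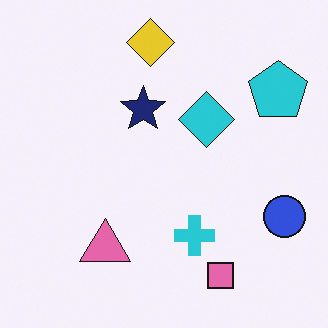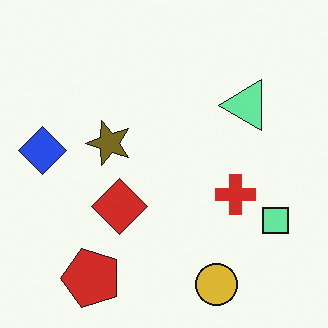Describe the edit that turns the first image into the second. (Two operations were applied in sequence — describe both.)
Transposed (reflected across the top-left ↔ bottom-right diagonal), then hue-shifted through roughly half the color wheel.

Shapes have swapped their row and column positions — what was in the top-right is now in the bottom-left — a diagonal reflection. Every shape's color has rotated by the same amount around the hue wheel — a uniform hue shift.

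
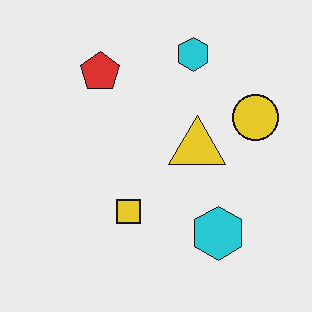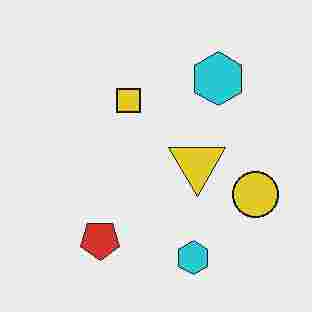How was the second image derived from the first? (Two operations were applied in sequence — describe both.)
The second image is the first degraded with heavy JPEG compression, then flipped vertically (top ↔ bottom).

Blocky 8×8 compression artifacts appear around shape edges and the flat background shows ringing — characteristic JPEG degradation. The red pentagon is in the top-left of the first image and the bottom-left of the second — shapes on opposite sides of the horizontal midline have swapped in a mirror flip.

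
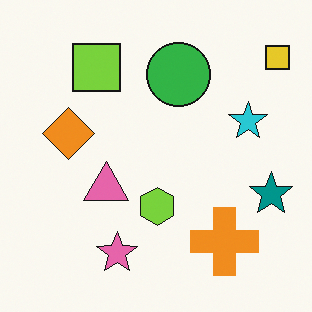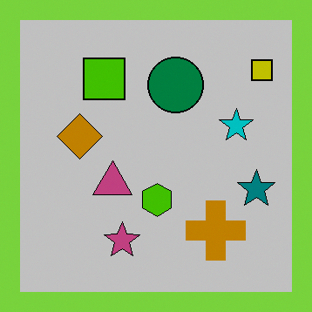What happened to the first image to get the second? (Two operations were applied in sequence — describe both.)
The image was aggressively posterized, then framed with a lime border.

Each flat color has snapped to a coarser quantized level — most visibly, the near-white background has dropped to a flat grey. A solid lime frame runs around the edge of the second image, with the content slightly shrunk inside it.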